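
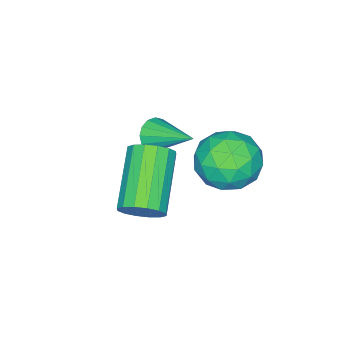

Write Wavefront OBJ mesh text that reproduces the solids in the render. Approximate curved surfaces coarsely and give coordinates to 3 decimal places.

v 0.351 -0.944 0.687
v 0.661 -0.72 0.199
v 0.469 0.604 1.473
v 0.351 -0.663 0.134
v 0.042 -0.682 0.217
v -0.185 -0.771 0.427
v -0.268 -0.906 0.705
v -0.185 -1.051 0.979
v 0.041 -1.168 1.175
v 0.35 -1.225 1.24
v 0.659 -1.206 1.156
v 0.886 -1.117 0.947
v 0.969 -0.982 0.668
v 0.887 -0.836 0.395
v 3.465 0.965 0.514
v 3.866 1.009 1.135
v 2.216 0.119 2.266
v 1.815 0.075 1.646
v 3.675 1.341 1.116
v 2.025 0.451 2.247
v 3.428 1.571 0.937
v 1.777 0.681 2.068
v 3.19 1.64 0.644
v 1.54 0.75 1.775
v 3.027 1.527 0.317
v 1.376 0.637 1.448
v 2.98 1.264 0.042
v 1.33 0.374 1.173
v 3.064 0.921 -0.106
v 1.414 0.031 1.025
v 3.255 0.589 -0.087
v 1.605 -0.301 1.044
v 3.503 0.359 0.092
v 1.852 -0.531 1.223
v 3.74 0.29 0.385
v 2.09 -0.6 1.516
v 3.904 0.403 0.712
v 2.253 -0.487 1.843
v 3.95 0.666 0.987
v 2.3 -0.224 2.118
v 0.001 2.598 0.274
v 0.665 2.361 1.164
v -0.525 0.839 0.196
v 0.139 0.602 1.086
v -0.79 1.24 1.225
v -0.465 2.327 1.273
v 0.605 0.873 0.087
v 0.93 1.96 0.135
v 1.038 1.294 1.049
v 0.176 1.521 1.752
v -0.036 1.679 -0.392
v -0.898 1.906 0.311
v 0.379 2.634 0.726
v -0.239 0.566 0.634
v -0.785 0.941 0.716
v -0.395 0.802 1.239
v -0.285 2.614 0.79
v 0.105 2.474 1.313
v -0.75 1.816 1.349
v 0.035 0.726 0.047
v 0.425 0.586 0.57
v 0.535 2.398 0.121
v 0.925 2.259 0.644
v 0.89 1.384 0.011
v 0.989 1.867 1.181
v 0.679 0.833 1.135
v 0.953 0.993 0.548
v 1.145 1.632 0.576
v 0.482 2.001 1.594
v 0.173 0.967 1.549
v -0.373 1.342 1.63
v -0.182 1.981 1.659
v 0.701 1.374 1.527
v -0.033 2.233 -0.189
v -0.342 1.199 -0.234
v 0.322 1.219 -0.299
v 0.513 1.858 -0.27
v -0.539 2.367 0.225
v -0.849 1.333 0.179
v -1.005 1.568 0.784
v -0.813 2.207 0.812
v -0.561 1.826 -0.167
f 2 1 4
f 2 4 3
f 4 1 5
f 4 5 3
f 5 1 6
f 5 6 3
f 6 1 7
f 6 7 3
f 7 1 8
f 7 8 3
f 8 1 9
f 8 9 3
f 9 1 10
f 9 10 3
f 10 1 11
f 10 11 3
f 11 1 12
f 11 12 3
f 12 1 13
f 12 13 3
f 13 1 14
f 13 14 3
f 14 1 2
f 14 2 3
f 16 15 19
f 16 19 17
f 17 19 20
f 17 20 18
f 19 15 21
f 19 21 20
f 20 21 22
f 20 22 18
f 21 15 23
f 21 23 22
f 22 23 24
f 22 24 18
f 23 15 25
f 23 25 24
f 24 25 26
f 24 26 18
f 25 15 27
f 25 27 26
f 26 27 28
f 26 28 18
f 27 15 29
f 27 29 28
f 28 29 30
f 28 30 18
f 29 15 31
f 29 31 30
f 30 31 32
f 30 32 18
f 31 15 33
f 31 33 32
f 32 33 34
f 32 34 18
f 33 15 35
f 33 35 34
f 34 35 36
f 34 36 18
f 35 15 37
f 35 37 36
f 36 37 38
f 36 38 18
f 37 15 39
f 37 39 38
f 38 39 40
f 38 40 18
f 39 15 16
f 39 16 40
f 40 16 17
f 40 17 18
f 41 78 57
f 78 52 81
f 57 81 46
f 78 81 57
f 41 57 53
f 57 46 58
f 53 58 42
f 57 58 53
f 41 53 62
f 53 42 63
f 62 63 48
f 53 63 62
f 41 62 74
f 62 48 77
f 74 77 51
f 62 77 74
f 41 74 78
f 74 51 82
f 78 82 52
f 74 82 78
f 42 58 69
f 58 46 72
f 69 72 50
f 58 72 69
f 46 81 59
f 81 52 80
f 59 80 45
f 81 80 59
f 52 82 79
f 82 51 75
f 79 75 43
f 82 75 79
f 51 77 76
f 77 48 64
f 76 64 47
f 77 64 76
f 48 63 68
f 63 42 65
f 68 65 49
f 63 65 68
f 44 70 56
f 70 50 71
f 56 71 45
f 70 71 56
f 44 56 54
f 56 45 55
f 54 55 43
f 56 55 54
f 44 54 61
f 54 43 60
f 61 60 47
f 54 60 61
f 44 61 66
f 61 47 67
f 66 67 49
f 61 67 66
f 44 66 70
f 66 49 73
f 70 73 50
f 66 73 70
f 45 71 59
f 71 50 72
f 59 72 46
f 71 72 59
f 43 55 79
f 55 45 80
f 79 80 52
f 55 80 79
f 47 60 76
f 60 43 75
f 76 75 51
f 60 75 76
f 49 67 68
f 67 47 64
f 68 64 48
f 67 64 68
f 50 73 69
f 73 49 65
f 69 65 42
f 73 65 69



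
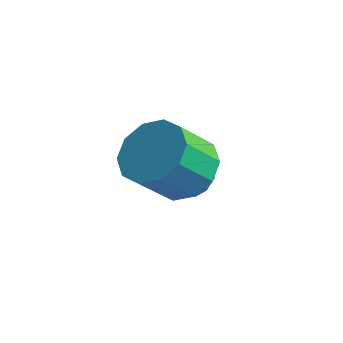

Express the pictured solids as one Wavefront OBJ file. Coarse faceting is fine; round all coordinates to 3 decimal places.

v 2.947 0.246 0.461
v 3.986 0.13 0.561
v 3.772 -0.862 1.638
v 2.733 -0.746 1.539
v 3.798 0.605 0.961
v 3.584 -0.387 2.038
v 3.285 0.943 1.171
v 3.071 -0.049 2.248
v 2.643 1.015 1.109
v 2.429 0.022 2.186
v 2.117 0.793 0.8
v 1.903 -0.2 1.877
v 1.908 0.362 0.362
v 1.694 -0.63 1.439
v 2.096 -0.113 -0.038
v 1.882 -1.105 1.039
v 2.609 -0.451 -0.248
v 2.395 -1.443 0.829
v 3.251 -0.522 -0.186
v 3.037 -1.515 0.891
v 3.777 -0.3 0.123
v 3.563 -1.293 1.2
v 1.734 2.099 -1.969
v 2.334 1.821 -1.467
v 0.806 1.679 -1.093
v 1.406 1.401 -0.591
v 1.302 2.217 -0.702
v 1.876 2.477 -1.243
v 1.264 1.023 -1.317
v 1.838 1.283 -1.858
v 2.043 1.156 -1.063
v 2.067 1.894 -0.683
v 1.073 1.606 -1.877
v 1.097 2.344 -1.497
v 2.116 1.997 -1.795
v 1.024 1.503 -0.765
v 0.963 1.983 -0.831
v 1.316 1.819 -0.535
v 1.847 2.383 -1.664
v 2.199 2.219 -1.368
v 1.593 2.452 -0.919
v 0.941 1.281 -1.192
v 1.293 1.117 -0.896
v 1.824 1.681 -2.025
v 2.177 1.517 -1.729
v 1.547 1.048 -1.641
v 2.298 1.443 -1.262
v 1.752 1.196 -0.747
v 1.668 0.973 -1.174
v 2.006 1.126 -1.492
v 2.312 1.877 -1.039
v 1.766 1.63 -0.524
v 1.705 2.11 -0.59
v 2.042 2.262 -0.908
v 2.141 1.486 -0.802
v 1.374 1.87 -2.036
v 0.828 1.623 -1.521
v 1.098 1.238 -1.652
v 1.435 1.39 -1.97
v 1.388 2.304 -1.813
v 0.842 2.057 -1.298
v 1.134 2.374 -1.068
v 1.472 2.527 -1.386
v 0.999 2.014 -1.758
f 2 1 5
f 2 5 3
f 3 5 6
f 3 6 4
f 5 1 7
f 5 7 6
f 6 7 8
f 6 8 4
f 7 1 9
f 7 9 8
f 8 9 10
f 8 10 4
f 9 1 11
f 9 11 10
f 10 11 12
f 10 12 4
f 11 1 13
f 11 13 12
f 12 13 14
f 12 14 4
f 13 1 15
f 13 15 14
f 14 15 16
f 14 16 4
f 15 1 17
f 15 17 16
f 16 17 18
f 16 18 4
f 17 1 19
f 17 19 18
f 18 19 20
f 18 20 4
f 19 1 21
f 19 21 20
f 20 21 22
f 20 22 4
f 21 1 2
f 21 2 22
f 22 2 3
f 22 3 4
f 23 60 39
f 60 34 63
f 39 63 28
f 60 63 39
f 23 39 35
f 39 28 40
f 35 40 24
f 39 40 35
f 23 35 44
f 35 24 45
f 44 45 30
f 35 45 44
f 23 44 56
f 44 30 59
f 56 59 33
f 44 59 56
f 23 56 60
f 56 33 64
f 60 64 34
f 56 64 60
f 24 40 51
f 40 28 54
f 51 54 32
f 40 54 51
f 28 63 41
f 63 34 62
f 41 62 27
f 63 62 41
f 34 64 61
f 64 33 57
f 61 57 25
f 64 57 61
f 33 59 58
f 59 30 46
f 58 46 29
f 59 46 58
f 30 45 50
f 45 24 47
f 50 47 31
f 45 47 50
f 26 52 38
f 52 32 53
f 38 53 27
f 52 53 38
f 26 38 36
f 38 27 37
f 36 37 25
f 38 37 36
f 26 36 43
f 36 25 42
f 43 42 29
f 36 42 43
f 26 43 48
f 43 29 49
f 48 49 31
f 43 49 48
f 26 48 52
f 48 31 55
f 52 55 32
f 48 55 52
f 27 53 41
f 53 32 54
f 41 54 28
f 53 54 41
f 25 37 61
f 37 27 62
f 61 62 34
f 37 62 61
f 29 42 58
f 42 25 57
f 58 57 33
f 42 57 58
f 31 49 50
f 49 29 46
f 50 46 30
f 49 46 50
f 32 55 51
f 55 31 47
f 51 47 24
f 55 47 51



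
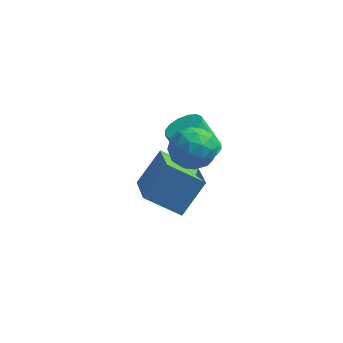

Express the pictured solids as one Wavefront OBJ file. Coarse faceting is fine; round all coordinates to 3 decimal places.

v -1.505 2.875 -0.456
v -1.048 1.26 0.391
v -0.757 3.708 0.729
v -0.3 2.093 1.576
v -0.12 2.827 -1.296
v 0.337 1.212 -0.449
v 0.628 3.66 -0.111
v 1.085 2.045 0.736
v -0.008 1.424 3.379
v 0.798 1.461 2.948
v 0.622 0.679 4.492
v 1.428 0.716 4.061
v 1.058 1.478 4.405
v 0.668 1.939 3.717
v 0.752 0.201 3.723
v 0.362 0.662 3.035
v 1.267 0.705 3.16
v 1.457 1.495 3.582
v -0.037 0.645 3.858
v 0.153 1.435 4.28
v 0.34 1.508 3.066
v 1.08 0.632 4.374
v 0.863 1.08 4.576
v 1.336 1.102 4.323
v 0.264 1.789 3.518
v 0.737 1.811 3.264
v 0.89 1.821 4.121
v 0.683 0.329 4.176
v 1.156 0.351 3.922
v 0.084 1.038 3.117
v 0.557 1.06 2.864
v 0.53 0.319 3.319
v 1.089 1.086 2.937
v 1.46 0.648 3.591
v 1.062 0.345 3.393
v 0.833 0.616 2.988
v 1.201 1.55 3.185
v 1.571 1.112 3.839
v 1.353 1.56 4.041
v 1.124 1.83 3.637
v 1.476 1.105 3.31
v -0.151 1.028 3.601
v 0.219 0.59 4.255
v 0.296 0.31 3.803
v 0.067 0.58 3.399
v -0.04 1.492 3.849
v 0.331 1.054 4.503
v 0.587 1.524 4.452
v 0.358 1.795 4.047
v -0.056 1.035 4.13
v 0.919 2.475 2.036
v 1.572 2.445 2.405
v 0.853 2.656 3.693
v 0.201 2.685 3.324
v 1.523 2.82 2.316
v 0.805 3.031 3.604
v 1.313 3.102 2.153
v 0.594 3.313 3.441
v 0.997 3.216 1.958
v 0.278 3.427 3.246
v 0.66 3.132 1.784
v -0.058 3.343 3.072
v 0.393 2.871 1.677
v -0.325 3.082 2.966
v 0.267 2.504 1.667
v -0.452 2.715 2.955
v 0.315 2.129 1.756
v -0.403 2.34 3.044
v 0.526 1.847 1.919
v -0.193 2.058 3.207
v 0.842 1.733 2.114
v 0.123 1.944 3.402
v 1.178 1.817 2.288
v 0.46 2.028 3.576
v 1.445 2.078 2.394
v 0.727 2.289 3.683
f 2 4 1
f 5 2 1
f 1 4 3
f 3 5 1
f 2 8 4
f 6 2 5
f 6 8 2
f 4 8 3
f 7 5 3
f 3 8 7
f 7 6 5
f 8 6 7
f 9 46 25
f 46 20 49
f 25 49 14
f 46 49 25
f 9 25 21
f 25 14 26
f 21 26 10
f 25 26 21
f 9 21 30
f 21 10 31
f 30 31 16
f 21 31 30
f 9 30 42
f 30 16 45
f 42 45 19
f 30 45 42
f 9 42 46
f 42 19 50
f 46 50 20
f 42 50 46
f 10 26 37
f 26 14 40
f 37 40 18
f 26 40 37
f 14 49 27
f 49 20 48
f 27 48 13
f 49 48 27
f 20 50 47
f 50 19 43
f 47 43 11
f 50 43 47
f 19 45 44
f 45 16 32
f 44 32 15
f 45 32 44
f 16 31 36
f 31 10 33
f 36 33 17
f 31 33 36
f 12 38 24
f 38 18 39
f 24 39 13
f 38 39 24
f 12 24 22
f 24 13 23
f 22 23 11
f 24 23 22
f 12 22 29
f 22 11 28
f 29 28 15
f 22 28 29
f 12 29 34
f 29 15 35
f 34 35 17
f 29 35 34
f 12 34 38
f 34 17 41
f 38 41 18
f 34 41 38
f 13 39 27
f 39 18 40
f 27 40 14
f 39 40 27
f 11 23 47
f 23 13 48
f 47 48 20
f 23 48 47
f 15 28 44
f 28 11 43
f 44 43 19
f 28 43 44
f 17 35 36
f 35 15 32
f 36 32 16
f 35 32 36
f 18 41 37
f 41 17 33
f 37 33 10
f 41 33 37
f 52 51 55
f 52 55 53
f 53 55 56
f 53 56 54
f 55 51 57
f 55 57 56
f 56 57 58
f 56 58 54
f 57 51 59
f 57 59 58
f 58 59 60
f 58 60 54
f 59 51 61
f 59 61 60
f 60 61 62
f 60 62 54
f 61 51 63
f 61 63 62
f 62 63 64
f 62 64 54
f 63 51 65
f 63 65 64
f 64 65 66
f 64 66 54
f 65 51 67
f 65 67 66
f 66 67 68
f 66 68 54
f 67 51 69
f 67 69 68
f 68 69 70
f 68 70 54
f 69 51 71
f 69 71 70
f 70 71 72
f 70 72 54
f 71 51 73
f 71 73 72
f 72 73 74
f 72 74 54
f 73 51 75
f 73 75 74
f 74 75 76
f 74 76 54
f 75 51 52
f 75 52 76
f 76 52 53
f 76 53 54



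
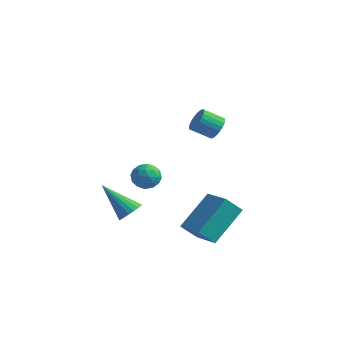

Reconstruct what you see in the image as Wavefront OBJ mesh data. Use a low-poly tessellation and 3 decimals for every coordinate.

v -3.136 -2.853 -2.551
v -2.707 -2.886 -2.077
v -4.584 -2.967 -1.249
v -2.752 -2.605 -2.102
v -2.874 -2.374 -2.217
v -3.047 -2.238 -2.397
v -3.237 -2.224 -2.608
v -3.408 -2.334 -2.808
v -3.525 -2.547 -2.956
v -3.565 -2.82 -3.025
v -3.52 -3.1 -2.999
v -3.399 -3.331 -2.885
v -3.226 -3.468 -2.704
v -3.035 -3.482 -2.493
v -2.864 -3.372 -2.294
v -2.747 -3.159 -2.145
v 0.283 -1.283 3.081
v 0.597 -1.804 3.027
v -0.129 -2.297 3.566
v -0.443 -1.777 3.619
v 0.687 -1.716 3.229
v -0.039 -2.209 3.768
v 0.716 -1.562 3.408
v -0.01 -2.055 3.947
v 0.678 -1.366 3.538
v -0.048 -1.859 4.077
v 0.581 -1.157 3.598
v -0.145 -1.65 4.137
v 0.438 -0.967 3.579
v -0.288 -1.461 4.118
v 0.272 -0.826 3.484
v -0.454 -1.319 4.023
v 0.107 -0.754 3.328
v -0.619 -1.248 3.867
v -0.031 -0.763 3.134
v -0.757 -1.256 3.673
v -0.121 -0.851 2.932
v -0.847 -1.344 3.471
v -0.15 -1.005 2.753
v -0.876 -1.498 3.292
v -0.112 -1.201 2.623
v -0.838 -1.694 3.162
v -0.015 -1.41 2.563
v -0.741 -1.903 3.102
v 0.128 -1.599 2.582
v -0.598 -2.093 3.121
v 0.294 -1.741 2.677
v -0.432 -2.234 3.216
v 0.459 -1.812 2.833
v -0.267 -2.306 3.372
v 1.17 -4.055 -1.601
v 1.49 -2.442 -0.295
v -0.148 -3.438 -2.041
v 0.172 -1.825 -0.735
v 1.668 -3.535 -2.365
v 1.988 -1.922 -1.059
v 0.35 -2.918 -2.805
v 0.67 -1.305 -1.499
v -3.715 -0.053 -1.533
v -3.262 -0.491 -1.913
v -4.298 -1.009 -1.127
v -3.845 -1.447 -1.507
v -3.592 -1.071 -0.927
v -3.232 -0.48 -1.178
v -4.328 -1.02 -1.862
v -3.968 -0.429 -2.113
v -3.641 -1.089 -2.117
v -3.186 -1.12 -1.539
v -4.374 -0.38 -1.501
v -3.919 -0.411 -0.923
v -3.438 -0.188 -1.759
v -4.122 -1.312 -1.281
v -3.974 -1.091 -0.94
v -3.707 -1.348 -1.164
v -3.42 -0.182 -1.327
v -3.154 -0.439 -1.55
v -3.348 -0.78 -0.97
v -4.406 -1.061 -1.49
v -4.14 -1.318 -1.713
v -3.853 -0.152 -1.876
v -3.586 -0.409 -2.1
v -4.212 -0.72 -2.07
v -3.394 -0.797 -2.102
v -3.736 -1.359 -1.863
v -4.02 -1.108 -2.072
v -3.809 -0.76 -2.219
v -3.126 -0.815 -1.762
v -3.469 -1.377 -1.523
v -3.32 -1.156 -1.182
v -3.109 -0.809 -1.33
v -3.349 -1.166 -1.882
v -4.091 -0.123 -1.517
v -4.434 -0.685 -1.278
v -4.451 -0.691 -1.71
v -4.24 -0.344 -1.858
v -3.824 -0.141 -1.177
v -4.166 -0.703 -0.938
v -3.751 -0.74 -0.821
v -3.54 -0.392 -0.968
v -4.211 -0.334 -1.158
f 2 1 4
f 2 4 3
f 4 1 5
f 4 5 3
f 5 1 6
f 5 6 3
f 6 1 7
f 6 7 3
f 7 1 8
f 7 8 3
f 8 1 9
f 8 9 3
f 9 1 10
f 9 10 3
f 10 1 11
f 10 11 3
f 11 1 12
f 11 12 3
f 12 1 13
f 12 13 3
f 13 1 14
f 13 14 3
f 14 1 15
f 14 15 3
f 15 1 16
f 15 16 3
f 16 1 2
f 16 2 3
f 18 17 21
f 18 21 19
f 19 21 22
f 19 22 20
f 21 17 23
f 21 23 22
f 22 23 24
f 22 24 20
f 23 17 25
f 23 25 24
f 24 25 26
f 24 26 20
f 25 17 27
f 25 27 26
f 26 27 28
f 26 28 20
f 27 17 29
f 27 29 28
f 28 29 30
f 28 30 20
f 29 17 31
f 29 31 30
f 30 31 32
f 30 32 20
f 31 17 33
f 31 33 32
f 32 33 34
f 32 34 20
f 33 17 35
f 33 35 34
f 34 35 36
f 34 36 20
f 35 17 37
f 35 37 36
f 36 37 38
f 36 38 20
f 37 17 39
f 37 39 38
f 38 39 40
f 38 40 20
f 39 17 41
f 39 41 40
f 40 41 42
f 40 42 20
f 41 17 43
f 41 43 42
f 42 43 44
f 42 44 20
f 43 17 45
f 43 45 44
f 44 45 46
f 44 46 20
f 45 17 47
f 45 47 46
f 46 47 48
f 46 48 20
f 47 17 49
f 47 49 48
f 48 49 50
f 48 50 20
f 49 17 18
f 49 18 50
f 50 18 19
f 50 19 20
f 52 54 51
f 55 52 51
f 51 54 53
f 53 55 51
f 52 58 54
f 56 52 55
f 56 58 52
f 54 58 53
f 57 55 53
f 53 58 57
f 57 56 55
f 58 56 57
f 59 96 75
f 96 70 99
f 75 99 64
f 96 99 75
f 59 75 71
f 75 64 76
f 71 76 60
f 75 76 71
f 59 71 80
f 71 60 81
f 80 81 66
f 71 81 80
f 59 80 92
f 80 66 95
f 92 95 69
f 80 95 92
f 59 92 96
f 92 69 100
f 96 100 70
f 92 100 96
f 60 76 87
f 76 64 90
f 87 90 68
f 76 90 87
f 64 99 77
f 99 70 98
f 77 98 63
f 99 98 77
f 70 100 97
f 100 69 93
f 97 93 61
f 100 93 97
f 69 95 94
f 95 66 82
f 94 82 65
f 95 82 94
f 66 81 86
f 81 60 83
f 86 83 67
f 81 83 86
f 62 88 74
f 88 68 89
f 74 89 63
f 88 89 74
f 62 74 72
f 74 63 73
f 72 73 61
f 74 73 72
f 62 72 79
f 72 61 78
f 79 78 65
f 72 78 79
f 62 79 84
f 79 65 85
f 84 85 67
f 79 85 84
f 62 84 88
f 84 67 91
f 88 91 68
f 84 91 88
f 63 89 77
f 89 68 90
f 77 90 64
f 89 90 77
f 61 73 97
f 73 63 98
f 97 98 70
f 73 98 97
f 65 78 94
f 78 61 93
f 94 93 69
f 78 93 94
f 67 85 86
f 85 65 82
f 86 82 66
f 85 82 86
f 68 91 87
f 91 67 83
f 87 83 60
f 91 83 87



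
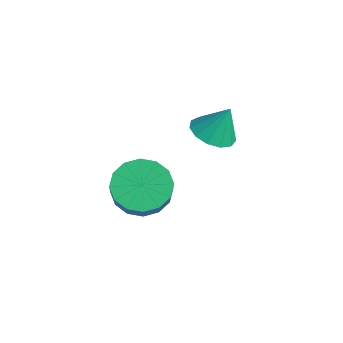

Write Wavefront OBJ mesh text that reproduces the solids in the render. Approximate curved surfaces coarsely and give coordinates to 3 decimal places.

v 0.593 1.729 2.283
v 1.204 1.245 2.325
v 0.867 2.171 3.397
v 1.352 1.616 2.141
v 1.259 2.022 2.002
v 0.955 2.336 1.953
v 0.536 2.456 2.008
v 0.135 2.346 2.15
v -0.12 2.039 2.335
v -0.149 1.634 2.503
v 0.057 1.259 2.601
v 0.434 1.033 2.598
v 0.861 1.028 2.495
v 1.68 -1.107 1.33
v 2.384 -0.879 0.783
v 3.543 -1.386 2.063
v 2.84 -1.613 2.61
v 2.286 -0.483 1.028
v 3.445 -0.99 2.309
v 2.025 -0.254 1.355
v 3.185 -0.761 2.635
v 1.672 -0.254 1.675
v 2.832 -0.76 2.955
v 1.322 -0.482 1.902
v 2.481 -0.989 3.182
v 1.067 -0.877 1.976
v 2.226 -1.384 3.256
v 0.977 -1.334 1.877
v 2.136 -1.841 3.157
v 1.075 -1.73 1.631
v 2.234 -2.237 2.912
v 1.335 -1.959 1.305
v 2.495 -2.466 2.585
v 1.688 -1.96 0.985
v 2.848 -2.466 2.265
v 2.039 -1.731 0.758
v 3.198 -2.238 2.038
v 2.294 -1.336 0.684
v 3.453 -1.843 1.964
f 2 1 4
f 2 4 3
f 4 1 5
f 4 5 3
f 5 1 6
f 5 6 3
f 6 1 7
f 6 7 3
f 7 1 8
f 7 8 3
f 8 1 9
f 8 9 3
f 9 1 10
f 9 10 3
f 10 1 11
f 10 11 3
f 11 1 12
f 11 12 3
f 12 1 13
f 12 13 3
f 13 1 2
f 13 2 3
f 15 14 18
f 15 18 16
f 16 18 19
f 16 19 17
f 18 14 20
f 18 20 19
f 19 20 21
f 19 21 17
f 20 14 22
f 20 22 21
f 21 22 23
f 21 23 17
f 22 14 24
f 22 24 23
f 23 24 25
f 23 25 17
f 24 14 26
f 24 26 25
f 25 26 27
f 25 27 17
f 26 14 28
f 26 28 27
f 27 28 29
f 27 29 17
f 28 14 30
f 28 30 29
f 29 30 31
f 29 31 17
f 30 14 32
f 30 32 31
f 31 32 33
f 31 33 17
f 32 14 34
f 32 34 33
f 33 34 35
f 33 35 17
f 34 14 36
f 34 36 35
f 35 36 37
f 35 37 17
f 36 14 38
f 36 38 37
f 37 38 39
f 37 39 17
f 38 14 15
f 38 15 39
f 39 15 16
f 39 16 17



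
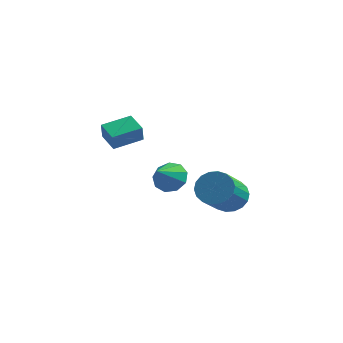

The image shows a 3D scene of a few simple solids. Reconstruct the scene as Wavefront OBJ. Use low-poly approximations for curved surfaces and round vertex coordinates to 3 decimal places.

v 0.367 1.491 -3.05
v 0.8 1.007 -3.644
v 0.765 -0.616 -2.343
v 0.333 -0.131 -1.75
v 1.09 1.168 -3.435
v 1.055 -0.455 -2.134
v 1.236 1.393 -3.15
v 1.201 -0.23 -1.849
v 1.211 1.638 -2.845
v 1.176 0.015 -1.545
v 1.018 1.853 -2.581
v 0.983 0.231 -1.281
v 0.696 1.998 -2.41
v 0.662 0.375 -1.109
v 0.31 2.041 -2.366
v 0.275 0.418 -1.065
v -0.065 1.976 -2.457
v -0.1 0.353 -1.156
v -0.355 1.815 -2.666
v -0.39 0.192 -1.365
v -0.501 1.59 -2.951
v -0.536 -0.033 -1.65
v -0.476 1.345 -3.255
v -0.511 -0.278 -1.955
v -0.283 1.129 -3.519
v -0.318 -0.493 -2.219
v 0.038 0.985 -3.691
v 0.004 -0.638 -2.39
v 0.425 0.942 -3.735
v 0.39 -0.681 -2.434
v -2.419 -3.956 1.813
v -2.352 -4.205 2.581
v -3.184 -3.351 2.077
v -3.116 -3.6 2.845
v -1.564 -2.98 2.055
v -1.496 -3.229 2.823
v -2.328 -2.375 2.319
v -2.261 -2.624 3.087
v -2.207 1.174 -2.336
v -1.905 1.628 -1.722
v -2.353 0.066 -1.444
v -2.463 1.683 -1.746
v -2.901 1.5 -2.045
v -3.014 1.165 -2.48
v -2.749 0.834 -2.848
v -2.231 0.663 -2.976
v -1.701 0.731 -2.804
v -1.408 1.006 -2.413
v -1.489 1.36 -1.986
f 2 1 5
f 2 5 3
f 3 5 6
f 3 6 4
f 5 1 7
f 5 7 6
f 6 7 8
f 6 8 4
f 7 1 9
f 7 9 8
f 8 9 10
f 8 10 4
f 9 1 11
f 9 11 10
f 10 11 12
f 10 12 4
f 11 1 13
f 11 13 12
f 12 13 14
f 12 14 4
f 13 1 15
f 13 15 14
f 14 15 16
f 14 16 4
f 15 1 17
f 15 17 16
f 16 17 18
f 16 18 4
f 17 1 19
f 17 19 18
f 18 19 20
f 18 20 4
f 19 1 21
f 19 21 20
f 20 21 22
f 20 22 4
f 21 1 23
f 21 23 22
f 22 23 24
f 22 24 4
f 23 1 25
f 23 25 24
f 24 25 26
f 24 26 4
f 25 1 27
f 25 27 26
f 26 27 28
f 26 28 4
f 27 1 29
f 27 29 28
f 28 29 30
f 28 30 4
f 29 1 2
f 29 2 30
f 30 2 3
f 30 3 4
f 32 34 31
f 35 32 31
f 31 34 33
f 33 35 31
f 32 38 34
f 36 32 35
f 36 38 32
f 34 38 33
f 37 35 33
f 33 38 37
f 37 36 35
f 38 36 37
f 40 39 42
f 40 42 41
f 42 39 43
f 42 43 41
f 43 39 44
f 43 44 41
f 44 39 45
f 44 45 41
f 45 39 46
f 45 46 41
f 46 39 47
f 46 47 41
f 47 39 48
f 47 48 41
f 48 39 49
f 48 49 41
f 49 39 40
f 49 40 41



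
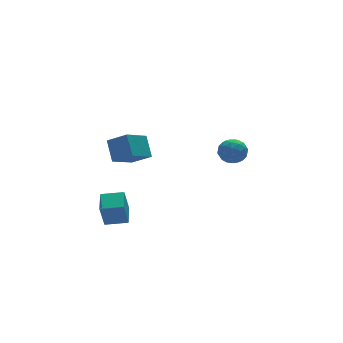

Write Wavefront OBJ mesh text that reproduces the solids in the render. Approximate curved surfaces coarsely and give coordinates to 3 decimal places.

v -4.415 0.729 -3.26
v -4.789 0.506 -1.773
v -3.845 1.899 -2.942
v -4.219 1.676 -1.454
v -3.281 0.124 -3.066
v -3.655 -0.099 -1.578
v -2.711 1.294 -2.747
v -3.085 1.071 -1.26
v 3.939 1.286 0.849
v 4.212 0.913 0.084
v 2.568 0.967 0.516
v 2.841 0.594 -0.249
v 3.034 0.204 0.531
v 3.881 0.401 0.737
v 2.899 1.479 -0.137
v 3.746 1.676 0.069
v 3.569 1.033 -0.526
v 3.652 0.245 -0.113
v 3.128 1.635 0.713
v 3.211 0.847 1.126
v 4.196 1.128 0.496
v 2.584 0.752 0.104
v 2.698 0.523 0.563
v 2.858 0.304 0.113
v 4.001 0.826 0.88
v 4.161 0.608 0.43
v 3.469 0.19 0.693
v 2.619 1.272 0.17
v 2.779 1.054 -0.28
v 3.922 1.576 0.487
v 4.082 1.357 0.037
v 3.311 1.69 -0.093
v 3.978 0.979 -0.312
v 3.173 0.791 -0.508
v 3.207 1.311 -0.442
v 3.705 1.427 -0.321
v 4.027 0.516 -0.069
v 3.222 0.328 -0.265
v 3.335 0.099 0.193
v 3.833 0.214 0.314
v 3.65 0.586 -0.428
v 3.558 1.552 0.865
v 2.753 1.364 0.669
v 2.947 1.666 0.286
v 3.445 1.781 0.407
v 3.607 1.089 1.108
v 2.802 0.901 0.912
v 3.075 0.453 0.921
v 3.573 0.569 1.042
v 3.13 1.294 1.028
v -3.508 -0.968 2.844
v -3.357 0.019 3.867
v -4.273 -0.113 2.132
v -4.121 0.874 3.155
v -2.119 -0.374 2.065
v -1.967 0.613 3.088
v -2.883 0.481 1.353
v -2.732 1.468 2.376
f 2 4 1
f 5 2 1
f 1 4 3
f 3 5 1
f 2 8 4
f 6 2 5
f 6 8 2
f 4 8 3
f 7 5 3
f 3 8 7
f 7 6 5
f 8 6 7
f 9 46 25
f 46 20 49
f 25 49 14
f 46 49 25
f 9 25 21
f 25 14 26
f 21 26 10
f 25 26 21
f 9 21 30
f 21 10 31
f 30 31 16
f 21 31 30
f 9 30 42
f 30 16 45
f 42 45 19
f 30 45 42
f 9 42 46
f 42 19 50
f 46 50 20
f 42 50 46
f 10 26 37
f 26 14 40
f 37 40 18
f 26 40 37
f 14 49 27
f 49 20 48
f 27 48 13
f 49 48 27
f 20 50 47
f 50 19 43
f 47 43 11
f 50 43 47
f 19 45 44
f 45 16 32
f 44 32 15
f 45 32 44
f 16 31 36
f 31 10 33
f 36 33 17
f 31 33 36
f 12 38 24
f 38 18 39
f 24 39 13
f 38 39 24
f 12 24 22
f 24 13 23
f 22 23 11
f 24 23 22
f 12 22 29
f 22 11 28
f 29 28 15
f 22 28 29
f 12 29 34
f 29 15 35
f 34 35 17
f 29 35 34
f 12 34 38
f 34 17 41
f 38 41 18
f 34 41 38
f 13 39 27
f 39 18 40
f 27 40 14
f 39 40 27
f 11 23 47
f 23 13 48
f 47 48 20
f 23 48 47
f 15 28 44
f 28 11 43
f 44 43 19
f 28 43 44
f 17 35 36
f 35 15 32
f 36 32 16
f 35 32 36
f 18 41 37
f 41 17 33
f 37 33 10
f 41 33 37
f 52 54 51
f 55 52 51
f 51 54 53
f 53 55 51
f 52 58 54
f 56 52 55
f 56 58 52
f 54 58 53
f 57 55 53
f 53 58 57
f 57 56 55
f 58 56 57



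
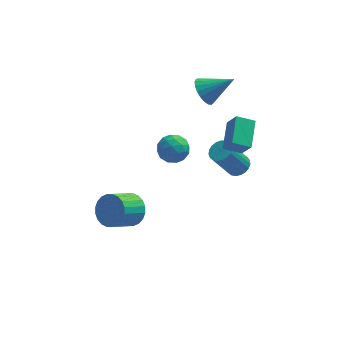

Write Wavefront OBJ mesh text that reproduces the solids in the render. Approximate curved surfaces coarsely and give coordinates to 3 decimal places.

v -2.023 -3.164 -0.409
v -1.587 -2.838 0.382
v -2.661 -3.63 1.3
v -3.097 -3.956 0.509
v -1.839 -2.568 0.32
v -2.913 -3.359 1.239
v -2.118 -2.388 0.148
v -3.193 -3.18 1.066
v -2.383 -2.327 -0.11
v -3.458 -3.118 0.809
v -2.594 -2.393 -0.412
v -3.668 -3.184 0.506
v -2.717 -2.576 -0.715
v -3.792 -3.367 0.204
v -2.735 -2.849 -0.971
v -3.809 -3.64 -0.052
v -2.644 -3.17 -1.141
v -3.719 -3.961 -0.223
v -2.459 -3.49 -1.2
v -3.533 -4.282 -0.282
v -2.207 -3.761 -1.139
v -3.281 -4.552 -0.22
v -1.927 -3.94 -0.966
v -3.002 -4.732 -0.048
v -1.662 -4.002 -0.709
v -2.737 -4.793 0.21
v -1.452 -3.936 -0.406
v -2.526 -4.727 0.512
v -1.328 -3.753 -0.104
v -2.403 -4.544 0.815
v -1.311 -3.48 0.152
v -2.385 -4.271 1.071
v -1.401 -3.159 0.323
v -2.476 -3.95 1.241
v 2.261 2.74 3.241
v 2.739 3.11 2.588
v 3.799 2.62 4.299
v 2.63 3.406 2.781
v 2.456 3.587 3.053
v 2.249 3.622 3.358
v 2.044 3.504 3.642
v 1.877 3.254 3.858
v 1.776 2.915 3.966
v 1.759 2.545 3.95
v 1.829 2.21 3.81
v 1.973 1.966 3.573
v 2.168 1.855 3.278
v 2.378 1.898 2.976
v 2.568 2.086 2.721
v 2.706 2.387 2.555
v 2.766 2.749 2.508
v 0.635 0.234 1.416
v 1.061 -0.144 2.119
v -0.341 -0.856 1.421
v 0.085 -1.234 2.124
v -0.364 -0.456 2.232
v 0.24 0.217 2.229
v 0.48 -1.217 1.311
v 1.084 -0.544 1.308
v 0.965 -1.041 2.054
v 0.443 -0.57 2.623
v 0.277 -0.43 0.917
v -0.245 0.041 1.486
v 0.934 0.14 1.767
v -0.214 -1.14 1.773
v -0.478 -0.683 1.837
v -0.227 -0.905 2.25
v 0.451 0.353 1.832
v 0.701 0.131 2.245
v -0.136 -0.052 2.311
v 0.019 -1.131 1.295
v 0.269 -1.353 1.708
v 0.947 -0.095 1.29
v 1.198 -0.317 1.703
v 0.856 -0.948 1.229
v 1.128 -0.609 2.142
v 0.554 -1.249 2.145
v 0.787 -1.24 1.667
v 1.141 -0.844 1.665
v 0.821 -0.332 2.476
v 0.247 -0.973 2.48
v -0.016 -0.516 2.543
v 0.338 -0.12 2.541
v 0.765 -0.859 2.438
v 0.473 -0.027 1.06
v -0.101 -0.668 1.064
v 0.382 -0.88 0.999
v 0.736 -0.484 0.997
v 0.166 0.249 1.395
v -0.408 -0.391 1.398
v -0.421 -0.156 1.875
v -0.067 0.24 1.873
v -0.045 -0.141 1.102
v 3.015 0.433 0.548
v 3.4 1.988 1.203
v 4.009 0.364 0.129
v 4.393 1.918 0.785
v 3.427 -0.118 1.615
v 3.811 1.436 2.271
v 4.42 -0.188 1.197
v 4.805 1.367 1.852
v 4.155 2.611 -3.412
v 4.669 2.969 -3.059
v 3.64 2.708 -1.294
v 3.125 2.349 -1.648
v 4.482 3.19 -3.136
v 3.452 2.928 -1.371
v 4.237 3.31 -3.261
v 3.208 3.048 -1.496
v 3.979 3.309 -3.412
v 2.949 3.048 -1.647
v 3.751 3.187 -3.563
v 2.721 2.926 -1.798
v 3.593 2.966 -3.688
v 2.563 2.705 -1.923
v 3.532 2.683 -3.765
v 2.502 2.422 -2.001
v 3.578 2.388 -3.782
v 2.549 2.127 -2.017
v 3.725 2.131 -3.734
v 2.695 1.87 -1.969
v 3.946 1.957 -3.631
v 2.916 1.696 -1.866
v 4.203 1.896 -3.49
v 3.173 1.635 -1.725
v 4.451 1.959 -3.336
v 3.422 1.698 -1.571
v 4.649 2.134 -3.195
v 3.619 1.873 -1.43
v 4.761 2.392 -3.091
v 3.731 2.131 -1.326
v 4.768 2.687 -3.043
v 3.738 2.426 -1.278
f 2 1 5
f 2 5 3
f 3 5 6
f 3 6 4
f 5 1 7
f 5 7 6
f 6 7 8
f 6 8 4
f 7 1 9
f 7 9 8
f 8 9 10
f 8 10 4
f 9 1 11
f 9 11 10
f 10 11 12
f 10 12 4
f 11 1 13
f 11 13 12
f 12 13 14
f 12 14 4
f 13 1 15
f 13 15 14
f 14 15 16
f 14 16 4
f 15 1 17
f 15 17 16
f 16 17 18
f 16 18 4
f 17 1 19
f 17 19 18
f 18 19 20
f 18 20 4
f 19 1 21
f 19 21 20
f 20 21 22
f 20 22 4
f 21 1 23
f 21 23 22
f 22 23 24
f 22 24 4
f 23 1 25
f 23 25 24
f 24 25 26
f 24 26 4
f 25 1 27
f 25 27 26
f 26 27 28
f 26 28 4
f 27 1 29
f 27 29 28
f 28 29 30
f 28 30 4
f 29 1 31
f 29 31 30
f 30 31 32
f 30 32 4
f 31 1 33
f 31 33 32
f 32 33 34
f 32 34 4
f 33 1 2
f 33 2 34
f 34 2 3
f 34 3 4
f 36 35 38
f 36 38 37
f 38 35 39
f 38 39 37
f 39 35 40
f 39 40 37
f 40 35 41
f 40 41 37
f 41 35 42
f 41 42 37
f 42 35 43
f 42 43 37
f 43 35 44
f 43 44 37
f 44 35 45
f 44 45 37
f 45 35 46
f 45 46 37
f 46 35 47
f 46 47 37
f 47 35 48
f 47 48 37
f 48 35 49
f 48 49 37
f 49 35 50
f 49 50 37
f 50 35 51
f 50 51 37
f 51 35 36
f 51 36 37
f 52 89 68
f 89 63 92
f 68 92 57
f 89 92 68
f 52 68 64
f 68 57 69
f 64 69 53
f 68 69 64
f 52 64 73
f 64 53 74
f 73 74 59
f 64 74 73
f 52 73 85
f 73 59 88
f 85 88 62
f 73 88 85
f 52 85 89
f 85 62 93
f 89 93 63
f 85 93 89
f 53 69 80
f 69 57 83
f 80 83 61
f 69 83 80
f 57 92 70
f 92 63 91
f 70 91 56
f 92 91 70
f 63 93 90
f 93 62 86
f 90 86 54
f 93 86 90
f 62 88 87
f 88 59 75
f 87 75 58
f 88 75 87
f 59 74 79
f 74 53 76
f 79 76 60
f 74 76 79
f 55 81 67
f 81 61 82
f 67 82 56
f 81 82 67
f 55 67 65
f 67 56 66
f 65 66 54
f 67 66 65
f 55 65 72
f 65 54 71
f 72 71 58
f 65 71 72
f 55 72 77
f 72 58 78
f 77 78 60
f 72 78 77
f 55 77 81
f 77 60 84
f 81 84 61
f 77 84 81
f 56 82 70
f 82 61 83
f 70 83 57
f 82 83 70
f 54 66 90
f 66 56 91
f 90 91 63
f 66 91 90
f 58 71 87
f 71 54 86
f 87 86 62
f 71 86 87
f 60 78 79
f 78 58 75
f 79 75 59
f 78 75 79
f 61 84 80
f 84 60 76
f 80 76 53
f 84 76 80
f 95 97 94
f 98 95 94
f 94 97 96
f 96 98 94
f 95 101 97
f 99 95 98
f 99 101 95
f 97 101 96
f 100 98 96
f 96 101 100
f 100 99 98
f 101 99 100
f 103 102 106
f 103 106 104
f 104 106 107
f 104 107 105
f 106 102 108
f 106 108 107
f 107 108 109
f 107 109 105
f 108 102 110
f 108 110 109
f 109 110 111
f 109 111 105
f 110 102 112
f 110 112 111
f 111 112 113
f 111 113 105
f 112 102 114
f 112 114 113
f 113 114 115
f 113 115 105
f 114 102 116
f 114 116 115
f 115 116 117
f 115 117 105
f 116 102 118
f 116 118 117
f 117 118 119
f 117 119 105
f 118 102 120
f 118 120 119
f 119 120 121
f 119 121 105
f 120 102 122
f 120 122 121
f 121 122 123
f 121 123 105
f 122 102 124
f 122 124 123
f 123 124 125
f 123 125 105
f 124 102 126
f 124 126 125
f 125 126 127
f 125 127 105
f 126 102 128
f 126 128 127
f 127 128 129
f 127 129 105
f 128 102 130
f 128 130 129
f 129 130 131
f 129 131 105
f 130 102 132
f 130 132 131
f 131 132 133
f 131 133 105
f 132 102 103
f 132 103 133
f 133 103 104
f 133 104 105



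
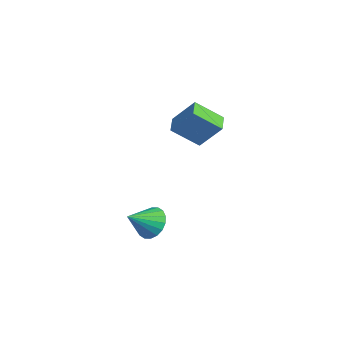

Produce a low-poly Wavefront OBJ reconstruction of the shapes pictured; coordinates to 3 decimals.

v -4.758 1.777 -0.081
v -3.959 2.851 1.458
v -4.438 3.381 -1.366
v -3.639 4.455 0.173
v -3.561 1.305 -0.373
v -2.762 2.379 1.166
v -3.241 2.909 -1.658
v -2.442 3.983 -0.119
v 3.286 -1.818 -3.65
v 4.281 -1.794 -4.068
v 3.714 -3.242 -2.71
v 4.324 -1.521 -3.674
v 4.161 -1.307 -3.276
v 3.824 -1.195 -2.951
v 3.381 -1.205 -2.766
v 2.919 -1.337 -2.755
v 2.53 -1.564 -2.922
v 2.29 -1.841 -3.233
v 2.248 -2.114 -3.626
v 2.411 -2.328 -4.024
v 2.747 -2.441 -4.349
v 3.19 -2.43 -4.535
v 3.652 -2.298 -4.545
v 4.042 -2.071 -4.379
f 2 4 1
f 5 2 1
f 1 4 3
f 3 5 1
f 2 8 4
f 6 2 5
f 6 8 2
f 4 8 3
f 7 5 3
f 3 8 7
f 7 6 5
f 8 6 7
f 10 9 12
f 10 12 11
f 12 9 13
f 12 13 11
f 13 9 14
f 13 14 11
f 14 9 15
f 14 15 11
f 15 9 16
f 15 16 11
f 16 9 17
f 16 17 11
f 17 9 18
f 17 18 11
f 18 9 19
f 18 19 11
f 19 9 20
f 19 20 11
f 20 9 21
f 20 21 11
f 21 9 22
f 21 22 11
f 22 9 23
f 22 23 11
f 23 9 24
f 23 24 11
f 24 9 10
f 24 10 11



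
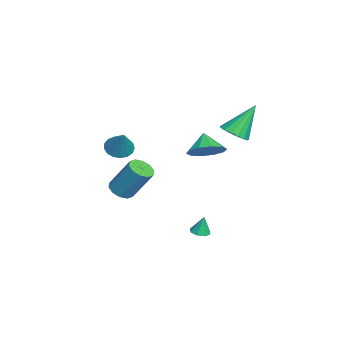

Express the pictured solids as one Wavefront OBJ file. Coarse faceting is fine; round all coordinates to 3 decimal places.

v -3.84 -2.486 0.523
v -3.333 -3.064 0.302
v -2.86 -2.154 1.897
v -3.196 -2.752 0.129
v -3.207 -2.378 0.046
v -3.362 -2.029 0.072
v -3.627 -1.785 0.202
v -3.941 -1.702 0.405
v -4.231 -1.798 0.635
v -4.432 -2.052 0.84
v -4.497 -2.406 0.971
v -4.411 -2.778 1.001
v -4.195 -3.083 0.92
v -3.897 -3.252 0.749
v -3.586 -3.245 0.525
v -1.924 3.454 2.605
v -1.528 4.139 2.323
v -2.496 4.506 4.355
v -1.901 4.177 2.178
v -2.28 4.049 2.131
v -2.576 3.785 2.193
v -2.724 3.445 2.349
v -2.688 3.107 2.564
v -2.477 2.849 2.788
v -2.139 2.729 2.971
v -1.752 2.775 3.07
v -1.404 2.977 3.062
v -1.176 3.288 2.95
v -1.118 3.637 2.759
v -1.246 3.944 2.532
v 1.701 2.201 3.098
v 2.384 2.455 3.768
v 0.919 2.019 3.962
v 2.083 2.962 3.602
v 1.637 3.178 3.244
v 1.215 3.02 2.83
v 0.979 2.55 2.518
v 1.019 1.946 2.427
v 1.319 1.439 2.593
v 1.765 1.223 2.951
v 2.187 1.381 3.366
v 2.423 1.851 3.678
v -2.83 -2.325 -2.075
v -2.203 -2.722 -1.966
v -1.823 -1.632 -0.176
v -2.45 -1.235 -0.285
v -2.094 -2.348 -2.217
v -1.714 -1.258 -0.427
v -2.266 -1.966 -2.414
v -1.886 -0.875 -0.624
v -2.653 -1.72 -2.481
v -2.273 -0.63 -0.691
v -3.108 -1.706 -2.393
v -2.728 -0.615 -0.604
v -3.457 -1.928 -2.184
v -3.077 -0.838 -0.394
v -3.566 -2.302 -1.933
v -3.186 -1.212 -0.143
v -3.394 -2.685 -1.736
v -3.014 -1.594 0.054
v -3.007 -2.93 -1.669
v -2.627 -1.84 0.121
v -2.552 -2.945 -1.756
v -2.172 -1.854 0.033
v 3.3 1.973 -1.576
v 3.748 2.231 -1.634
v 3.32 2.167 -0.564
v 3.43 2.467 -1.673
v 3.036 2.414 -1.655
v 2.796 2.103 -1.59
v 2.852 1.715 -1.517
v 3.17 1.479 -1.478
v 3.564 1.532 -1.496
v 3.803 1.843 -1.561
f 2 1 4
f 2 4 3
f 4 1 5
f 4 5 3
f 5 1 6
f 5 6 3
f 6 1 7
f 6 7 3
f 7 1 8
f 7 8 3
f 8 1 9
f 8 9 3
f 9 1 10
f 9 10 3
f 10 1 11
f 10 11 3
f 11 1 12
f 11 12 3
f 12 1 13
f 12 13 3
f 13 1 14
f 13 14 3
f 14 1 15
f 14 15 3
f 15 1 2
f 15 2 3
f 17 16 19
f 17 19 18
f 19 16 20
f 19 20 18
f 20 16 21
f 20 21 18
f 21 16 22
f 21 22 18
f 22 16 23
f 22 23 18
f 23 16 24
f 23 24 18
f 24 16 25
f 24 25 18
f 25 16 26
f 25 26 18
f 26 16 27
f 26 27 18
f 27 16 28
f 27 28 18
f 28 16 29
f 28 29 18
f 29 16 30
f 29 30 18
f 30 16 17
f 30 17 18
f 32 31 34
f 32 34 33
f 34 31 35
f 34 35 33
f 35 31 36
f 35 36 33
f 36 31 37
f 36 37 33
f 37 31 38
f 37 38 33
f 38 31 39
f 38 39 33
f 39 31 40
f 39 40 33
f 40 31 41
f 40 41 33
f 41 31 42
f 41 42 33
f 42 31 32
f 42 32 33
f 44 43 47
f 44 47 45
f 45 47 48
f 45 48 46
f 47 43 49
f 47 49 48
f 48 49 50
f 48 50 46
f 49 43 51
f 49 51 50
f 50 51 52
f 50 52 46
f 51 43 53
f 51 53 52
f 52 53 54
f 52 54 46
f 53 43 55
f 53 55 54
f 54 55 56
f 54 56 46
f 55 43 57
f 55 57 56
f 56 57 58
f 56 58 46
f 57 43 59
f 57 59 58
f 58 59 60
f 58 60 46
f 59 43 61
f 59 61 60
f 60 61 62
f 60 62 46
f 61 43 63
f 61 63 62
f 62 63 64
f 62 64 46
f 63 43 44
f 63 44 64
f 64 44 45
f 64 45 46
f 66 65 68
f 66 68 67
f 68 65 69
f 68 69 67
f 69 65 70
f 69 70 67
f 70 65 71
f 70 71 67
f 71 65 72
f 71 72 67
f 72 65 73
f 72 73 67
f 73 65 74
f 73 74 67
f 74 65 66
f 74 66 67



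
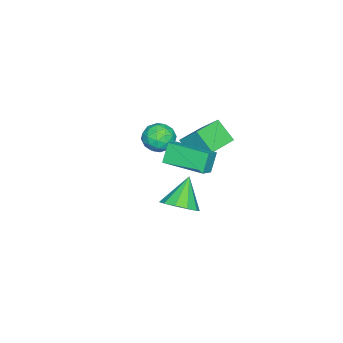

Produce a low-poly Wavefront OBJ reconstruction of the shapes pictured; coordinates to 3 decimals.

v -1.779 -0.161 -4.196
v -0.986 -0.056 -3.531
v -2.981 -0.159 -2.764
v -1.185 0.532 -3.698
v -1.61 0.855 -4.056
v -2.1 0.79 -4.467
v -2.467 0.362 -4.775
v -2.571 -0.266 -4.861
v -2.373 -0.854 -4.694
v -1.948 -1.178 -4.336
v -1.458 -1.113 -3.925
v -1.091 -0.684 -3.618
v -4.285 -1.434 -1.007
v -3.461 -1.575 -1.45
v -4.439 -2.945 -0.81
v -3.615 -3.086 -1.253
v -3.629 -2.677 -0.4
v -3.534 -1.743 -0.521
v -4.366 -2.777 -1.739
v -4.271 -1.843 -1.86
v -3.511 -2.405 -1.902
v -3.056 -2.344 -1.075
v -4.844 -2.176 -1.185
v -4.389 -2.115 -0.358
v -3.86 -1.372 -1.246
v -4.04 -3.148 -1.014
v -4.049 -2.908 -0.513
v -3.564 -2.991 -0.773
v -3.903 -1.471 -0.7
v -3.418 -1.554 -0.96
v -3.517 -2.201 -0.343
v -4.482 -2.966 -1.3
v -3.997 -3.049 -1.56
v -4.336 -1.529 -1.487
v -3.851 -1.612 -1.747
v -4.383 -2.319 -1.917
v -3.404 -1.943 -1.772
v -3.495 -2.831 -1.656
v -3.936 -2.649 -1.941
v -3.88 -2.1 -2.013
v -3.137 -1.907 -1.285
v -3.227 -2.795 -1.17
v -3.236 -2.554 -0.668
v -3.18 -2.006 -0.74
v -3.166 -2.395 -1.551
v -4.673 -1.725 -1.09
v -4.763 -2.613 -0.975
v -4.72 -2.514 -1.52
v -4.664 -1.966 -1.592
v -4.405 -1.689 -0.604
v -4.496 -2.577 -0.488
v -4.02 -2.42 -0.247
v -3.964 -1.871 -0.319
v -4.734 -2.125 -0.709
v -2.444 0.674 1.569
v -2.291 1.634 2.576
v -2.123 1.636 0.604
v -1.971 2.596 1.611
v -0.789 0.264 1.709
v -0.637 1.224 2.716
v -0.469 1.226 0.744
v -0.316 2.186 1.751
v 0.712 0.786 2.811
v 1.511 0.728 3.283
v 0.861 2.891 2.816
v 1.66 2.833 3.288
v 1.3 0.747 1.812
v 2.099 0.689 2.284
v 1.449 2.852 1.817
v 2.248 2.794 2.289
f 2 1 4
f 2 4 3
f 4 1 5
f 4 5 3
f 5 1 6
f 5 6 3
f 6 1 7
f 6 7 3
f 7 1 8
f 7 8 3
f 8 1 9
f 8 9 3
f 9 1 10
f 9 10 3
f 10 1 11
f 10 11 3
f 11 1 12
f 11 12 3
f 12 1 2
f 12 2 3
f 13 50 29
f 50 24 53
f 29 53 18
f 50 53 29
f 13 29 25
f 29 18 30
f 25 30 14
f 29 30 25
f 13 25 34
f 25 14 35
f 34 35 20
f 25 35 34
f 13 34 46
f 34 20 49
f 46 49 23
f 34 49 46
f 13 46 50
f 46 23 54
f 50 54 24
f 46 54 50
f 14 30 41
f 30 18 44
f 41 44 22
f 30 44 41
f 18 53 31
f 53 24 52
f 31 52 17
f 53 52 31
f 24 54 51
f 54 23 47
f 51 47 15
f 54 47 51
f 23 49 48
f 49 20 36
f 48 36 19
f 49 36 48
f 20 35 40
f 35 14 37
f 40 37 21
f 35 37 40
f 16 42 28
f 42 22 43
f 28 43 17
f 42 43 28
f 16 28 26
f 28 17 27
f 26 27 15
f 28 27 26
f 16 26 33
f 26 15 32
f 33 32 19
f 26 32 33
f 16 33 38
f 33 19 39
f 38 39 21
f 33 39 38
f 16 38 42
f 38 21 45
f 42 45 22
f 38 45 42
f 17 43 31
f 43 22 44
f 31 44 18
f 43 44 31
f 15 27 51
f 27 17 52
f 51 52 24
f 27 52 51
f 19 32 48
f 32 15 47
f 48 47 23
f 32 47 48
f 21 39 40
f 39 19 36
f 40 36 20
f 39 36 40
f 22 45 41
f 45 21 37
f 41 37 14
f 45 37 41
f 56 58 55
f 59 56 55
f 55 58 57
f 57 59 55
f 56 62 58
f 60 56 59
f 60 62 56
f 58 62 57
f 61 59 57
f 57 62 61
f 61 60 59
f 62 60 61
f 64 66 63
f 67 64 63
f 63 66 65
f 65 67 63
f 64 70 66
f 68 64 67
f 68 70 64
f 66 70 65
f 69 67 65
f 65 70 69
f 69 68 67
f 70 68 69



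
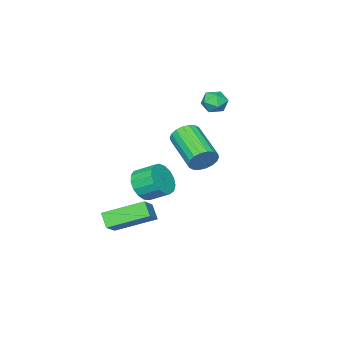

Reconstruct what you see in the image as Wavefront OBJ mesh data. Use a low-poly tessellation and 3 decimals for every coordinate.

v 0.033 -1.257 -2.941
v 0.854 -1.267 -2.406
v 0.449 -0.273 -1.765
v -0.373 -0.263 -2.299
v 0.96 -0.989 -2.769
v 0.554 0.004 -2.128
v 0.853 -0.773 -3.171
v 0.448 0.221 -2.53
v 0.559 -0.667 -3.521
v 0.153 0.326 -2.88
v 0.143 -0.697 -3.737
v -0.262 0.296 -3.096
v -0.297 -0.855 -3.771
v -0.702 0.138 -3.13
v -0.662 -1.105 -3.615
v -1.067 -0.111 -2.974
v -0.868 -1.389 -3.304
v -1.273 -0.396 -2.663
v -0.867 -1.644 -2.91
v -1.273 -0.65 -2.269
v -0.66 -1.809 -2.523
v -1.066 -0.816 -1.882
v -0.295 -1.848 -2.231
v -0.701 -0.855 -1.59
v 0.146 -1.752 -2.102
v -0.26 -0.758 -1.461
v 0.56 -1.542 -2.165
v 0.155 -0.548 -1.524
v 3.19 -0.067 -4.318
v 2.943 -0.645 -3.66
v 1.805 1.421 -3.529
v 1.558 0.842 -2.872
v 4.282 0.478 -3.428
v 4.035 -0.101 -2.771
v 2.897 1.965 -2.64
v 2.65 1.387 -1.982
v 1.33 3.889 1.138
v 1.604 3.518 0.521
v 0.825 1.639 1.306
v 0.55 2.011 1.922
v 1.865 3.502 0.743
v 1.086 1.623 1.527
v 2.02 3.563 1.042
v 1.241 1.684 1.827
v 2.039 3.688 1.361
v 1.26 1.81 2.145
v 1.917 3.854 1.635
v 1.137 1.975 2.419
v 1.678 4.026 1.811
v 0.899 2.147 2.595
v 1.371 4.171 1.853
v 0.592 2.292 2.638
v 1.055 4.261 1.754
v 0.276 2.382 2.539
v 0.794 4.277 1.533
v 0.015 2.398 2.317
v 0.639 4.216 1.233
v -0.14 2.337 2.018
v 0.62 4.09 0.915
v -0.159 2.212 1.699
v 0.743 3.925 0.641
v -0.037 2.046 1.425
v 0.981 3.753 0.465
v 0.202 1.874 1.249
v 1.288 3.608 0.422
v 0.509 1.729 1.207
v -3.127 1.148 1.855
v -2.504 0.736 1.864
v -3.476 0.644 2.896
v -2.853 0.232 2.905
v -2.813 0.97 3.008
v -2.598 1.282 2.365
v -3.382 0.098 2.395
v -3.167 0.41 1.752
v -2.662 0.087 2.198
v -2.311 0.626 2.577
v -3.669 0.754 2.183
v -3.318 1.293 2.562
f 2 1 5
f 2 5 3
f 3 5 6
f 3 6 4
f 5 1 7
f 5 7 6
f 6 7 8
f 6 8 4
f 7 1 9
f 7 9 8
f 8 9 10
f 8 10 4
f 9 1 11
f 9 11 10
f 10 11 12
f 10 12 4
f 11 1 13
f 11 13 12
f 12 13 14
f 12 14 4
f 13 1 15
f 13 15 14
f 14 15 16
f 14 16 4
f 15 1 17
f 15 17 16
f 16 17 18
f 16 18 4
f 17 1 19
f 17 19 18
f 18 19 20
f 18 20 4
f 19 1 21
f 19 21 20
f 20 21 22
f 20 22 4
f 21 1 23
f 21 23 22
f 22 23 24
f 22 24 4
f 23 1 25
f 23 25 24
f 24 25 26
f 24 26 4
f 25 1 27
f 25 27 26
f 26 27 28
f 26 28 4
f 27 1 2
f 27 2 28
f 28 2 3
f 28 3 4
f 30 32 29
f 33 30 29
f 29 32 31
f 31 33 29
f 30 36 32
f 34 30 33
f 34 36 30
f 32 36 31
f 35 33 31
f 31 36 35
f 35 34 33
f 36 34 35
f 38 37 41
f 38 41 39
f 39 41 42
f 39 42 40
f 41 37 43
f 41 43 42
f 42 43 44
f 42 44 40
f 43 37 45
f 43 45 44
f 44 45 46
f 44 46 40
f 45 37 47
f 45 47 46
f 46 47 48
f 46 48 40
f 47 37 49
f 47 49 48
f 48 49 50
f 48 50 40
f 49 37 51
f 49 51 50
f 50 51 52
f 50 52 40
f 51 37 53
f 51 53 52
f 52 53 54
f 52 54 40
f 53 37 55
f 53 55 54
f 54 55 56
f 54 56 40
f 55 37 57
f 55 57 56
f 56 57 58
f 56 58 40
f 57 37 59
f 57 59 58
f 58 59 60
f 58 60 40
f 59 37 61
f 59 61 60
f 60 61 62
f 60 62 40
f 61 37 63
f 61 63 62
f 62 63 64
f 62 64 40
f 63 37 65
f 63 65 64
f 64 65 66
f 64 66 40
f 65 37 38
f 65 38 66
f 66 38 39
f 66 39 40
f 67 78 72
f 67 72 68
f 67 68 74
f 67 74 77
f 67 77 78
f 68 72 76
f 72 78 71
f 78 77 69
f 77 74 73
f 74 68 75
f 70 76 71
f 70 71 69
f 70 69 73
f 70 73 75
f 70 75 76
f 71 76 72
f 69 71 78
f 73 69 77
f 75 73 74
f 76 75 68



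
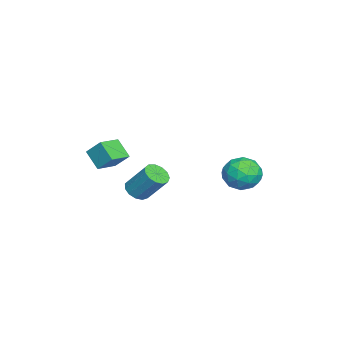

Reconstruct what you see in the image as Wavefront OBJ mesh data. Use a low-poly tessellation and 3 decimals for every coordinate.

v 0.27 -3 1.349
v 0.512 -2.288 2.124
v -0.731 -2.388 1.099
v -0.489 -1.676 1.875
v 0.849 -2.364 0.585
v 1.091 -1.652 1.361
v -0.152 -1.752 0.336
v 0.09 -1.04 1.111
v -3.243 4.25 -1.842
v -2.224 4.128 -1.75
v -3.476 3.332 -0.47
v -2.457 3.21 -0.378
v -2.882 4.135 -0.218
v -2.738 4.703 -1.066
v -2.962 2.757 -1.154
v -2.818 3.325 -2.002
v -2.05 3.206 -1.325
v -2.001 4.057 -0.747
v -3.699 3.403 -1.473
v -3.65 4.254 -0.895
v -2.713 4.27 -1.916
v -2.987 3.19 -0.304
v -3.237 3.734 -0.21
v -2.638 3.662 -0.156
v -3.015 4.607 -1.514
v -2.416 4.536 -1.46
v -2.803 4.54 -0.56
v -3.284 2.924 -0.76
v -2.685 2.853 -0.706
v -3.062 3.798 -2.064
v -2.463 3.726 -2.01
v -2.897 2.92 -1.66
v -2.012 3.656 -1.613
v -2.149 3.116 -0.806
v -2.446 2.85 -1.262
v -2.361 3.184 -1.761
v -1.983 4.156 -1.273
v -2.12 3.616 -0.466
v -2.369 4.16 -0.372
v -2.285 4.494 -0.87
v -1.881 3.614 -1.023
v -3.58 3.844 -1.754
v -3.717 3.304 -0.947
v -3.415 2.966 -1.35
v -3.331 3.3 -1.848
v -3.551 4.344 -1.414
v -3.688 3.804 -0.607
v -3.339 4.276 -0.459
v -3.254 4.61 -0.958
v -3.819 3.846 -1.197
v -1.674 -1.038 -1.985
v -1.257 -1.522 -1.725
v -0.909 -0.506 -0.394
v -1.326 -0.022 -0.655
v -1.036 -1.299 -1.954
v -0.688 -0.283 -0.623
v -1.018 -0.992 -2.192
v -0.669 0.024 -0.862
v -1.208 -0.7 -2.365
v -0.859 0.315 -1.035
v -1.546 -0.516 -2.418
v -1.197 0.5 -1.087
v -1.925 -0.497 -2.333
v -1.576 0.519 -1.002
v -2.224 -0.65 -2.138
v -1.875 0.366 -0.807
v -2.349 -0.926 -1.894
v -2 0.09 -0.563
v -2.26 -1.238 -1.679
v -1.911 -0.222 -0.349
v -1.985 -1.486 -1.562
v -1.636 -0.47 -0.231
v -1.611 -1.592 -1.579
v -1.262 -0.576 -0.248
f 2 4 1
f 5 2 1
f 1 4 3
f 3 5 1
f 2 8 4
f 6 2 5
f 6 8 2
f 4 8 3
f 7 5 3
f 3 8 7
f 7 6 5
f 8 6 7
f 9 46 25
f 46 20 49
f 25 49 14
f 46 49 25
f 9 25 21
f 25 14 26
f 21 26 10
f 25 26 21
f 9 21 30
f 21 10 31
f 30 31 16
f 21 31 30
f 9 30 42
f 30 16 45
f 42 45 19
f 30 45 42
f 9 42 46
f 42 19 50
f 46 50 20
f 42 50 46
f 10 26 37
f 26 14 40
f 37 40 18
f 26 40 37
f 14 49 27
f 49 20 48
f 27 48 13
f 49 48 27
f 20 50 47
f 50 19 43
f 47 43 11
f 50 43 47
f 19 45 44
f 45 16 32
f 44 32 15
f 45 32 44
f 16 31 36
f 31 10 33
f 36 33 17
f 31 33 36
f 12 38 24
f 38 18 39
f 24 39 13
f 38 39 24
f 12 24 22
f 24 13 23
f 22 23 11
f 24 23 22
f 12 22 29
f 22 11 28
f 29 28 15
f 22 28 29
f 12 29 34
f 29 15 35
f 34 35 17
f 29 35 34
f 12 34 38
f 34 17 41
f 38 41 18
f 34 41 38
f 13 39 27
f 39 18 40
f 27 40 14
f 39 40 27
f 11 23 47
f 23 13 48
f 47 48 20
f 23 48 47
f 15 28 44
f 28 11 43
f 44 43 19
f 28 43 44
f 17 35 36
f 35 15 32
f 36 32 16
f 35 32 36
f 18 41 37
f 41 17 33
f 37 33 10
f 41 33 37
f 52 51 55
f 52 55 53
f 53 55 56
f 53 56 54
f 55 51 57
f 55 57 56
f 56 57 58
f 56 58 54
f 57 51 59
f 57 59 58
f 58 59 60
f 58 60 54
f 59 51 61
f 59 61 60
f 60 61 62
f 60 62 54
f 61 51 63
f 61 63 62
f 62 63 64
f 62 64 54
f 63 51 65
f 63 65 64
f 64 65 66
f 64 66 54
f 65 51 67
f 65 67 66
f 66 67 68
f 66 68 54
f 67 51 69
f 67 69 68
f 68 69 70
f 68 70 54
f 69 51 71
f 69 71 70
f 70 71 72
f 70 72 54
f 71 51 73
f 71 73 72
f 72 73 74
f 72 74 54
f 73 51 52
f 73 52 74
f 74 52 53
f 74 53 54



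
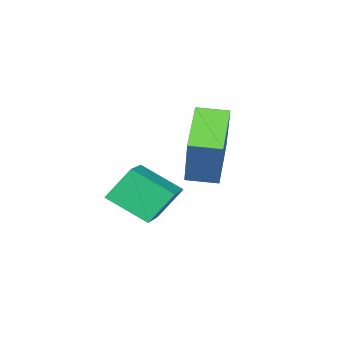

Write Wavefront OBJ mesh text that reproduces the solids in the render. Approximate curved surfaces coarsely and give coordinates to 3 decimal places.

v 1.914 -2.89 -1.043
v 1.182 -2.539 0.073
v 1.138 -1.737 -1.914
v 0.407 -1.385 -0.798
v 3.033 -1.835 -0.642
v 2.302 -1.483 0.474
v 2.258 -0.681 -1.513
v 1.526 -0.33 -0.397
v 0.269 -1.122 1.262
v 0.926 -0.126 3.098
v -0.496 -0.425 1.158
v 0.161 0.571 2.994
v 1.399 -0.031 0.266
v 2.056 0.965 2.102
v 0.634 0.666 0.162
v 1.291 1.662 1.998
f 2 4 1
f 5 2 1
f 1 4 3
f 3 5 1
f 2 8 4
f 6 2 5
f 6 8 2
f 4 8 3
f 7 5 3
f 3 8 7
f 7 6 5
f 8 6 7
f 10 12 9
f 13 10 9
f 9 12 11
f 11 13 9
f 10 16 12
f 14 10 13
f 14 16 10
f 12 16 11
f 15 13 11
f 11 16 15
f 15 14 13
f 16 14 15



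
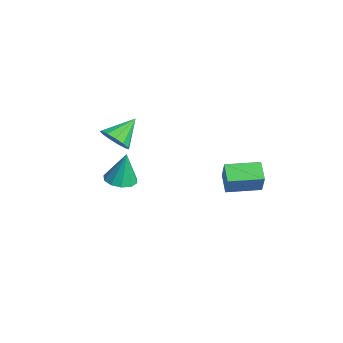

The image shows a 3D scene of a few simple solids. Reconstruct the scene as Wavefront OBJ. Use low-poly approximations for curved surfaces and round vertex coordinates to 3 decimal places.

v -3.913 -3.44 -4.235
v -3.332 -3.183 -4.314
v -3.827 -3.22 -2.885
v -3.6 -2.893 -4.344
v -3.987 -2.812 -4.333
v -4.346 -2.971 -4.284
v -4.539 -3.309 -4.216
v -4.494 -3.698 -4.156
v -4.226 -3.987 -4.125
v -3.839 -4.068 -4.137
v -3.481 -3.909 -4.186
v -3.287 -3.571 -4.253
v -0.01 -0.865 -2.06
v 0.438 -0.938 -1.215
v 0.188 0.389 -2.057
v 0.636 0.317 -1.211
v 0.704 -0.977 -2.449
v 1.152 -1.049 -1.603
v 0.902 0.278 -2.445
v 1.35 0.205 -1.6
v -2.464 -4.02 -1.168
v -2.232 -4.337 -0.65
v -2.856 -3.14 -0.452
v -1.961 -4.121 -0.769
v -1.85 -3.872 -1.014
v -1.935 -3.671 -1.308
v -2.187 -3.58 -1.557
v -2.527 -3.629 -1.683
v -2.848 -3.803 -1.645
v -3.047 -4.045 -1.456
v -3.061 -4.279 -1.175
v -2.885 -4.432 -0.891
v -2.576 -4.453 -0.696
f 2 1 4
f 2 4 3
f 4 1 5
f 4 5 3
f 5 1 6
f 5 6 3
f 6 1 7
f 6 7 3
f 7 1 8
f 7 8 3
f 8 1 9
f 8 9 3
f 9 1 10
f 9 10 3
f 10 1 11
f 10 11 3
f 11 1 12
f 11 12 3
f 12 1 2
f 12 2 3
f 14 16 13
f 17 14 13
f 13 16 15
f 15 17 13
f 14 20 16
f 18 14 17
f 18 20 14
f 16 20 15
f 19 17 15
f 15 20 19
f 19 18 17
f 20 18 19
f 22 21 24
f 22 24 23
f 24 21 25
f 24 25 23
f 25 21 26
f 25 26 23
f 26 21 27
f 26 27 23
f 27 21 28
f 27 28 23
f 28 21 29
f 28 29 23
f 29 21 30
f 29 30 23
f 30 21 31
f 30 31 23
f 31 21 32
f 31 32 23
f 32 21 33
f 32 33 23
f 33 21 22
f 33 22 23



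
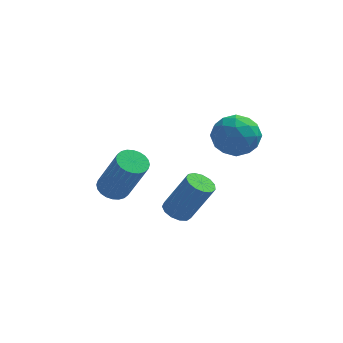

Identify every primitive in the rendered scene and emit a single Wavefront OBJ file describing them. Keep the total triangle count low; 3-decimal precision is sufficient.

v 1.601 3.771 2.294
v 2.144 3.554 1.458
v 2.176 2.406 3.022
v 2.719 2.189 2.186
v 2.974 2.988 2.767
v 2.619 3.831 2.317
v 1.701 2.129 2.163
v 1.346 2.972 1.713
v 2.206 2.539 1.377
v 2.993 3.07 1.751
v 1.327 2.89 2.729
v 2.114 3.421 3.103
v 1.822 3.782 1.812
v 2.498 2.178 2.668
v 2.648 2.647 3.01
v 2.967 2.52 2.518
v 2.101 3.945 2.317
v 2.42 3.818 1.826
v 2.908 3.485 2.595
v 1.9 2.142 2.654
v 2.219 2.015 2.163
v 1.353 3.44 1.962
v 1.672 3.313 1.47
v 1.412 2.475 1.885
v 2.178 3.058 1.273
v 2.516 2.256 1.701
v 1.917 2.22 1.688
v 1.709 2.716 1.423
v 2.64 3.37 1.493
v 2.978 2.568 1.921
v 3.128 3.037 2.262
v 2.919 3.533 1.998
v 2.677 2.774 1.445
v 1.342 3.392 2.559
v 1.68 2.59 2.987
v 1.401 2.427 2.482
v 1.192 2.923 2.218
v 1.804 3.704 2.779
v 2.142 2.902 3.207
v 2.611 3.244 3.057
v 2.403 3.74 2.792
v 1.643 3.186 3.035
v 0.185 0.635 -0.516
v 0.667 0.904 -0.775
v 1.558 0.874 0.858
v 1.075 0.605 1.116
v 0.465 1.158 -0.66
v 1.356 1.127 0.973
v 0.174 1.245 -0.499
v 1.064 1.215 1.134
v -0.114 1.138 -0.344
v 0.777 1.108 1.288
v -0.307 0.872 -0.244
v 0.584 0.842 1.389
v -0.344 0.531 -0.23
v 0.547 0.501 1.403
v -0.213 0.222 -0.307
v 0.678 0.192 1.326
v 0.044 0.045 -0.451
v 0.935 0.015 1.182
v 0.346 0.055 -0.615
v 1.236 0.025 1.018
v 0.597 0.249 -0.748
v 1.487 0.219 0.885
v 0.716 0.566 -0.808
v 1.607 0.536 0.825
v -2.477 2.822 -0.884
v -2.089 3.368 -0.89
v -1.235 2.784 1.017
v -1.623 2.238 1.024
v -2.302 3.458 -0.768
v -1.447 2.874 1.14
v -2.541 3.451 -0.663
v -1.687 2.867 1.245
v -2.771 3.348 -0.591
v -1.916 2.765 1.316
v -2.955 3.166 -0.564
v -2.101 2.582 1.343
v -3.068 2.93 -0.586
v -2.213 2.347 1.321
v -3.09 2.679 -0.653
v -2.235 2.095 1.254
v -3.019 2.449 -0.755
v -2.164 1.865 1.152
v -2.865 2.276 -0.877
v -2.011 1.692 1.03
v -2.653 2.186 -1
v -1.798 1.602 0.908
v -2.413 2.193 -1.105
v -1.559 1.609 0.803
v -2.184 2.295 -1.176
v -1.329 1.712 0.731
v -1.999 2.478 -1.203
v -1.145 1.894 0.704
v -1.887 2.713 -1.181
v -1.032 2.13 0.726
v -1.865 2.965 -1.114
v -1.01 2.381 0.793
v -1.936 3.195 -1.012
v -1.081 2.611 0.895
f 1 38 17
f 38 12 41
f 17 41 6
f 38 41 17
f 1 17 13
f 17 6 18
f 13 18 2
f 17 18 13
f 1 13 22
f 13 2 23
f 22 23 8
f 13 23 22
f 1 22 34
f 22 8 37
f 34 37 11
f 22 37 34
f 1 34 38
f 34 11 42
f 38 42 12
f 34 42 38
f 2 18 29
f 18 6 32
f 29 32 10
f 18 32 29
f 6 41 19
f 41 12 40
f 19 40 5
f 41 40 19
f 12 42 39
f 42 11 35
f 39 35 3
f 42 35 39
f 11 37 36
f 37 8 24
f 36 24 7
f 37 24 36
f 8 23 28
f 23 2 25
f 28 25 9
f 23 25 28
f 4 30 16
f 30 10 31
f 16 31 5
f 30 31 16
f 4 16 14
f 16 5 15
f 14 15 3
f 16 15 14
f 4 14 21
f 14 3 20
f 21 20 7
f 14 20 21
f 4 21 26
f 21 7 27
f 26 27 9
f 21 27 26
f 4 26 30
f 26 9 33
f 30 33 10
f 26 33 30
f 5 31 19
f 31 10 32
f 19 32 6
f 31 32 19
f 3 15 39
f 15 5 40
f 39 40 12
f 15 40 39
f 7 20 36
f 20 3 35
f 36 35 11
f 20 35 36
f 9 27 28
f 27 7 24
f 28 24 8
f 27 24 28
f 10 33 29
f 33 9 25
f 29 25 2
f 33 25 29
f 44 43 47
f 44 47 45
f 45 47 48
f 45 48 46
f 47 43 49
f 47 49 48
f 48 49 50
f 48 50 46
f 49 43 51
f 49 51 50
f 50 51 52
f 50 52 46
f 51 43 53
f 51 53 52
f 52 53 54
f 52 54 46
f 53 43 55
f 53 55 54
f 54 55 56
f 54 56 46
f 55 43 57
f 55 57 56
f 56 57 58
f 56 58 46
f 57 43 59
f 57 59 58
f 58 59 60
f 58 60 46
f 59 43 61
f 59 61 60
f 60 61 62
f 60 62 46
f 61 43 63
f 61 63 62
f 62 63 64
f 62 64 46
f 63 43 65
f 63 65 64
f 64 65 66
f 64 66 46
f 65 43 44
f 65 44 66
f 66 44 45
f 66 45 46
f 68 67 71
f 68 71 69
f 69 71 72
f 69 72 70
f 71 67 73
f 71 73 72
f 72 73 74
f 72 74 70
f 73 67 75
f 73 75 74
f 74 75 76
f 74 76 70
f 75 67 77
f 75 77 76
f 76 77 78
f 76 78 70
f 77 67 79
f 77 79 78
f 78 79 80
f 78 80 70
f 79 67 81
f 79 81 80
f 80 81 82
f 80 82 70
f 81 67 83
f 81 83 82
f 82 83 84
f 82 84 70
f 83 67 85
f 83 85 84
f 84 85 86
f 84 86 70
f 85 67 87
f 85 87 86
f 86 87 88
f 86 88 70
f 87 67 89
f 87 89 88
f 88 89 90
f 88 90 70
f 89 67 91
f 89 91 90
f 90 91 92
f 90 92 70
f 91 67 93
f 91 93 92
f 92 93 94
f 92 94 70
f 93 67 95
f 93 95 94
f 94 95 96
f 94 96 70
f 95 67 97
f 95 97 96
f 96 97 98
f 96 98 70
f 97 67 99
f 97 99 98
f 98 99 100
f 98 100 70
f 99 67 68
f 99 68 100
f 100 68 69
f 100 69 70



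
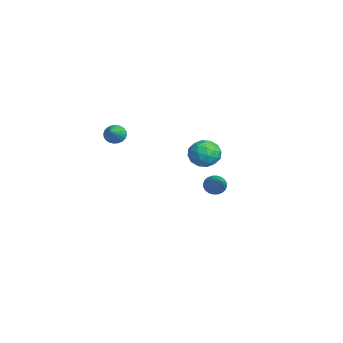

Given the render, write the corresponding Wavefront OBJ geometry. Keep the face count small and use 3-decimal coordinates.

v -4.187 4.207 -4.135
v -3.938 4.619 -3.459
v -3.922 3.041 -3.521
v -3.673 3.453 -2.845
v -4.476 3.454 -3.06
v -4.639 4.174 -3.44
v -3.221 3.486 -3.54
v -3.384 4.206 -3.92
v -3.341 4.174 -3.091
v -4.117 4.154 -2.794
v -3.743 3.506 -4.186
v -4.519 3.486 -3.889
v -4.086 4.515 -3.851
v -3.774 3.145 -3.129
v -4.246 3.145 -3.256
v -4.1 3.388 -2.858
v -4.498 4.254 -3.84
v -4.352 4.496 -3.442
v -4.668 3.811 -3.208
v -3.508 3.164 -3.538
v -3.362 3.406 -3.14
v -3.76 4.272 -4.122
v -3.614 4.515 -3.724
v -3.192 3.849 -3.772
v -3.589 4.496 -3.237
v -3.433 3.811 -2.876
v -3.167 3.83 -3.285
v -3.263 4.253 -3.508
v -4.045 4.484 -3.063
v -3.889 3.799 -2.702
v -4.36 3.799 -2.828
v -4.457 4.223 -3.051
v -3.694 4.223 -2.846
v -3.971 3.861 -4.278
v -3.815 3.176 -3.917
v -3.403 3.437 -3.929
v -3.5 3.861 -4.152
v -4.427 3.849 -4.104
v -4.271 3.164 -3.743
v -4.597 3.407 -3.472
v -4.693 3.83 -3.695
v -4.166 3.437 -4.134
v 1.056 3.239 -3.027
v 1.325 3.307 -3.467
v 2.664 3.181 -2.053
v 1.297 3.499 -3.408
v 1.231 3.651 -3.291
v 1.139 3.741 -3.134
v 1.035 3.754 -2.96
v 0.933 3.689 -2.797
v 0.851 3.555 -2.669
v 0.8 3.373 -2.595
v 0.788 3.171 -2.587
v 0.816 2.979 -2.646
v 0.882 2.826 -2.763
v 0.974 2.737 -2.92
v 1.078 2.724 -3.093
v 1.179 2.789 -3.257
v 1.262 2.923 -3.385
v 1.313 3.105 -3.459
v -4.278 -0.235 -2.052
v -4.111 -0.522 -2.478
v -3.122 -0.665 -1.308
v -4.018 -0.336 -2.514
v -3.965 -0.135 -2.48
v -3.96 0.051 -2.381
v -4.003 0.193 -2.232
v -4.088 0.27 -2.055
v -4.202 0.27 -1.878
v -4.328 0.193 -1.727
v -4.446 0.051 -1.626
v -4.538 -0.135 -1.589
v -4.591 -0.336 -1.623
v -4.596 -0.522 -1.722
v -4.553 -0.664 -1.871
v -4.468 -0.741 -2.048
v -4.354 -0.741 -2.225
v -4.229 -0.664 -2.376
f 1 38 17
f 38 12 41
f 17 41 6
f 38 41 17
f 1 17 13
f 17 6 18
f 13 18 2
f 17 18 13
f 1 13 22
f 13 2 23
f 22 23 8
f 13 23 22
f 1 22 34
f 22 8 37
f 34 37 11
f 22 37 34
f 1 34 38
f 34 11 42
f 38 42 12
f 34 42 38
f 2 18 29
f 18 6 32
f 29 32 10
f 18 32 29
f 6 41 19
f 41 12 40
f 19 40 5
f 41 40 19
f 12 42 39
f 42 11 35
f 39 35 3
f 42 35 39
f 11 37 36
f 37 8 24
f 36 24 7
f 37 24 36
f 8 23 28
f 23 2 25
f 28 25 9
f 23 25 28
f 4 30 16
f 30 10 31
f 16 31 5
f 30 31 16
f 4 16 14
f 16 5 15
f 14 15 3
f 16 15 14
f 4 14 21
f 14 3 20
f 21 20 7
f 14 20 21
f 4 21 26
f 21 7 27
f 26 27 9
f 21 27 26
f 4 26 30
f 26 9 33
f 30 33 10
f 26 33 30
f 5 31 19
f 31 10 32
f 19 32 6
f 31 32 19
f 3 15 39
f 15 5 40
f 39 40 12
f 15 40 39
f 7 20 36
f 20 3 35
f 36 35 11
f 20 35 36
f 9 27 28
f 27 7 24
f 28 24 8
f 27 24 28
f 10 33 29
f 33 9 25
f 29 25 2
f 33 25 29
f 44 43 46
f 44 46 45
f 46 43 47
f 46 47 45
f 47 43 48
f 47 48 45
f 48 43 49
f 48 49 45
f 49 43 50
f 49 50 45
f 50 43 51
f 50 51 45
f 51 43 52
f 51 52 45
f 52 43 53
f 52 53 45
f 53 43 54
f 53 54 45
f 54 43 55
f 54 55 45
f 55 43 56
f 55 56 45
f 56 43 57
f 56 57 45
f 57 43 58
f 57 58 45
f 58 43 59
f 58 59 45
f 59 43 60
f 59 60 45
f 60 43 44
f 60 44 45
f 62 61 64
f 62 64 63
f 64 61 65
f 64 65 63
f 65 61 66
f 65 66 63
f 66 61 67
f 66 67 63
f 67 61 68
f 67 68 63
f 68 61 69
f 68 69 63
f 69 61 70
f 69 70 63
f 70 61 71
f 70 71 63
f 71 61 72
f 71 72 63
f 72 61 73
f 72 73 63
f 73 61 74
f 73 74 63
f 74 61 75
f 74 75 63
f 75 61 76
f 75 76 63
f 76 61 77
f 76 77 63
f 77 61 78
f 77 78 63
f 78 61 62
f 78 62 63



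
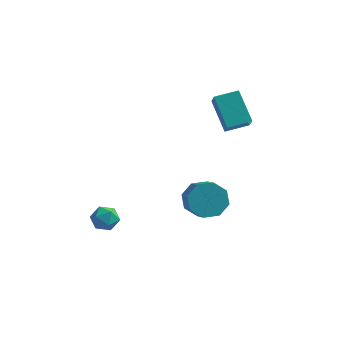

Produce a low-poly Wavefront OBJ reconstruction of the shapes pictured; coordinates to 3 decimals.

v -3.545 -2.576 -0.759
v -3.196 -2.279 -0.196
v -2.524 -2.701 -1.324
v -2.175 -2.404 -0.761
v -2.478 -3.061 -0.696
v -3.109 -2.983 -0.347
v -2.611 -1.997 -1.173
v -3.242 -1.919 -0.824
v -2.62 -1.921 -0.452
v -2.537 -2.579 -0.157
v -3.183 -2.401 -1.363
v -3.1 -3.059 -1.068
v 1.381 2.11 3.148
v 0.445 3.09 4.393
v 1.041 2.86 2.303
v 0.106 3.84 3.548
v 2.354 2.78 3.352
v 1.419 3.76 4.597
v 2.015 3.53 2.507
v 1.079 4.51 3.752
v 0.3 1.891 -1.881
v 0.971 2.55 -1.542
v 1.571 1.529 -0.741
v 0.9 0.869 -1.079
v 0.342 2.523 -1.107
v 0.942 1.502 -0.306
v -0.311 2.125 -1.125
v 0.289 1.104 -0.323
v -0.607 1.589 -1.585
v -0.007 0.568 -0.784
v -0.371 1.231 -2.219
v 0.229 0.21 -1.418
v 0.258 1.258 -2.654
v 0.858 0.237 -1.853
v 0.911 1.656 -2.637
v 1.511 0.635 -1.835
v 1.207 2.192 -2.176
v 1.807 1.171 -1.375
f 1 12 6
f 1 6 2
f 1 2 8
f 1 8 11
f 1 11 12
f 2 6 10
f 6 12 5
f 12 11 3
f 11 8 7
f 8 2 9
f 4 10 5
f 4 5 3
f 4 3 7
f 4 7 9
f 4 9 10
f 5 10 6
f 3 5 12
f 7 3 11
f 9 7 8
f 10 9 2
f 14 16 13
f 17 14 13
f 13 16 15
f 15 17 13
f 14 20 16
f 18 14 17
f 18 20 14
f 16 20 15
f 19 17 15
f 15 20 19
f 19 18 17
f 20 18 19
f 22 21 25
f 22 25 23
f 23 25 26
f 23 26 24
f 25 21 27
f 25 27 26
f 26 27 28
f 26 28 24
f 27 21 29
f 27 29 28
f 28 29 30
f 28 30 24
f 29 21 31
f 29 31 30
f 30 31 32
f 30 32 24
f 31 21 33
f 31 33 32
f 32 33 34
f 32 34 24
f 33 21 35
f 33 35 34
f 34 35 36
f 34 36 24
f 35 21 37
f 35 37 36
f 36 37 38
f 36 38 24
f 37 21 22
f 37 22 38
f 38 22 23
f 38 23 24



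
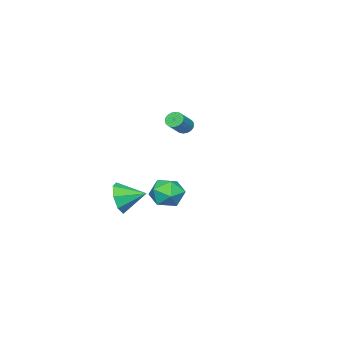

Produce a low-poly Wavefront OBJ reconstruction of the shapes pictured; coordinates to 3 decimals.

v 3.894 3.989 0.756
v 4.42 4.028 1.592
v 3.18 2.652 1.268
v 3.706 2.691 2.104
v 3.004 3.365 1.93
v 3.445 4.191 1.613
v 4.155 2.489 1.247
v 4.596 3.315 0.93
v 4.581 3.101 1.895
v 3.87 3.642 2.317
v 3.73 3.038 0.543
v 3.019 3.579 0.965
v -3.56 -0.903 2.574
v -3.229 -1.018 2.164
v -2.169 -0.931 2.995
v -2.5 -0.817 3.406
v -3.242 -0.778 2.156
v -2.182 -0.691 2.987
v -3.319 -0.563 2.231
v -2.259 -0.476 3.063
v -3.443 -0.416 2.374
v -2.383 -0.329 3.206
v -3.591 -0.365 2.557
v -2.531 -0.278 3.389
v -3.732 -0.42 2.743
v -2.672 -0.333 3.575
v -3.839 -0.572 2.896
v -2.779 -0.485 3.727
v -3.891 -0.789 2.985
v -2.831 -0.702 3.816
v -3.878 -1.029 2.993
v -2.818 -0.942 3.824
v -3.801 -1.244 2.917
v -2.741 -1.157 3.749
v -3.677 -1.391 2.774
v -2.617 -1.304 3.606
v -3.529 -1.442 2.591
v -2.469 -1.355 3.423
v -3.388 -1.387 2.405
v -2.328 -1.3 3.237
v -3.281 -1.235 2.253
v -2.221 -1.148 3.084
v 3.446 0.161 0.089
v 3.773 0.626 -0.758
v 2.834 1.359 0.511
v 3.069 0.299 -0.849
v 2.587 -0.109 -0.39
v 2.607 -0.359 0.349
v 3.119 -0.304 0.936
v 3.822 0.023 1.027
v 4.305 0.43 0.568
v 4.284 0.68 -0.171
f 1 12 6
f 1 6 2
f 1 2 8
f 1 8 11
f 1 11 12
f 2 6 10
f 6 12 5
f 12 11 3
f 11 8 7
f 8 2 9
f 4 10 5
f 4 5 3
f 4 3 7
f 4 7 9
f 4 9 10
f 5 10 6
f 3 5 12
f 7 3 11
f 9 7 8
f 10 9 2
f 14 13 17
f 14 17 15
f 15 17 18
f 15 18 16
f 17 13 19
f 17 19 18
f 18 19 20
f 18 20 16
f 19 13 21
f 19 21 20
f 20 21 22
f 20 22 16
f 21 13 23
f 21 23 22
f 22 23 24
f 22 24 16
f 23 13 25
f 23 25 24
f 24 25 26
f 24 26 16
f 25 13 27
f 25 27 26
f 26 27 28
f 26 28 16
f 27 13 29
f 27 29 28
f 28 29 30
f 28 30 16
f 29 13 31
f 29 31 30
f 30 31 32
f 30 32 16
f 31 13 33
f 31 33 32
f 32 33 34
f 32 34 16
f 33 13 35
f 33 35 34
f 34 35 36
f 34 36 16
f 35 13 37
f 35 37 36
f 36 37 38
f 36 38 16
f 37 13 39
f 37 39 38
f 38 39 40
f 38 40 16
f 39 13 41
f 39 41 40
f 40 41 42
f 40 42 16
f 41 13 14
f 41 14 42
f 42 14 15
f 42 15 16
f 44 43 46
f 44 46 45
f 46 43 47
f 46 47 45
f 47 43 48
f 47 48 45
f 48 43 49
f 48 49 45
f 49 43 50
f 49 50 45
f 50 43 51
f 50 51 45
f 51 43 52
f 51 52 45
f 52 43 44
f 52 44 45

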